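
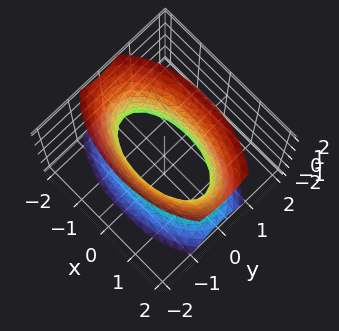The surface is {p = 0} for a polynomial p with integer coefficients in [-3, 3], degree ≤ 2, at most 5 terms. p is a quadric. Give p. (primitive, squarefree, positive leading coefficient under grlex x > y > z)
(a) The degree is 2 — one connected sheet with a waist; a quadric.
(b) Symmetries: it's symmetric under z → −z, forcing even powers of z; mirror symmetry y ↦ −y ⇒ only even powers of y; it's symmetric under x → −x, forcing even powers of x.
(c) From the visible intercepts: the surface avoids every integer z-axis point in the box.
(d) Assembling these constraints gives the stated polynomial.

x^2 + 3*y^2 - z^2 - 2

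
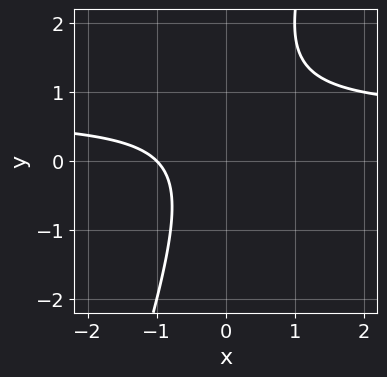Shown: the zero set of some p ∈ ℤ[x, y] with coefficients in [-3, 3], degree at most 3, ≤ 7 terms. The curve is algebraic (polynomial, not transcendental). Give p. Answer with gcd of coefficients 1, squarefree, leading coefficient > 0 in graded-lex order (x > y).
Degree: the shape is more complex than any degree-1 curve, so deg p = 2.
From the axis intercepts and sections: it misses every integer gridline on the y-axis; it crosses the x-axis at the gridline x = -1.
Together with the visible shape, these determine p as stated.

3*x*y - y^2 - 2*x + y - 2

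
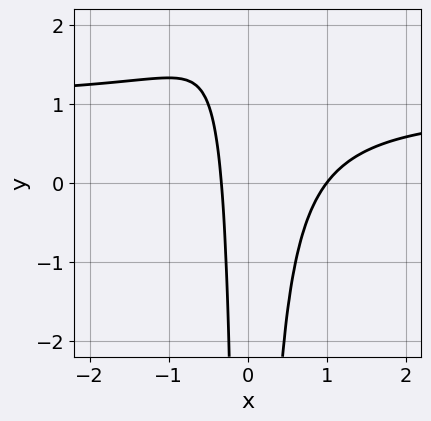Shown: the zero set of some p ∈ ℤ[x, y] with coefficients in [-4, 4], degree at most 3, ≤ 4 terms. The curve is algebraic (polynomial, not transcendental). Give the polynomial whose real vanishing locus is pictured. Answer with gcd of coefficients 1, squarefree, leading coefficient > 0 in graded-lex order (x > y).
(a) deg p = 3. The shape is more complex than any degree-2 curve.
(b) Checking where it meets the axes: one x-axis crossing is at x = 1; no y-intercept at any integer in the box.
(c) Matching integer coefficients to the picture gives p.

3*x^2*y - 3*x^2 + 2*x + 1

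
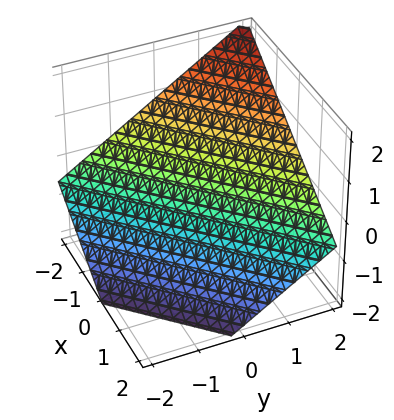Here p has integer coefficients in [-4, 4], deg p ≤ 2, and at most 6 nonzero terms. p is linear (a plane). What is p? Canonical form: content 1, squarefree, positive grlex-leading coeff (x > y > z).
2*x - 2*y + 3*z + 2

deg p = 1. The surface is flat (a plane).
Observable constraints: it crosses the x-axis at the gridline x = -1; it crosses the y-axis at the gridline y = 1.
The integer polynomial consistent with all of this is the stated p.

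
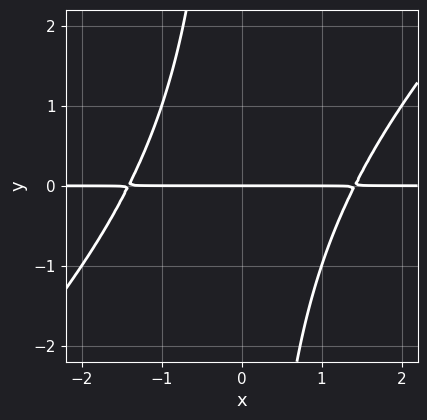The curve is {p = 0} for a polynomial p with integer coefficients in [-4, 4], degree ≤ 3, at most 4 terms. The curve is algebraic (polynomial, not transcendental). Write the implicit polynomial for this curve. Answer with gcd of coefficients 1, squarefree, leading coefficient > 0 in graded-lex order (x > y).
x^2*y - x*y^2 - 2*y

First, degree: a generic line meets the curve in up to 3 points, so deg p = 3.
Next, checking where it meets the axes: every point of the x-axis in the box is on the curve; it meets the y-axis at y = 0 (among the integer gridlines).
Finally, putting this together gives p.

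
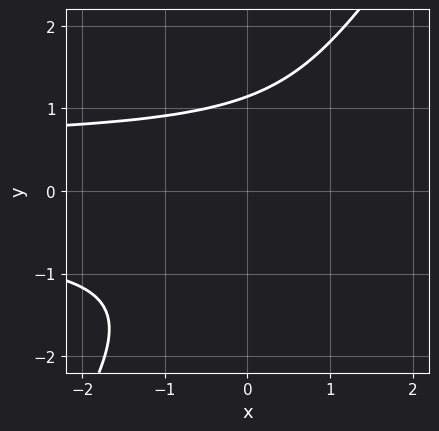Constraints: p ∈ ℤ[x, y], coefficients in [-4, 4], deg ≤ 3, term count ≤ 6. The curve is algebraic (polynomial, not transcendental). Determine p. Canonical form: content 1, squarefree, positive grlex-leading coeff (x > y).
(a) The degree is 3 — the shape is more complex than any degree-2 curve.
(b) Reading off the gridlines: it misses every integer gridline on the x-axis.
(c) Putting this together gives p.

3*x*y^2 - 2*y^3 - x + 3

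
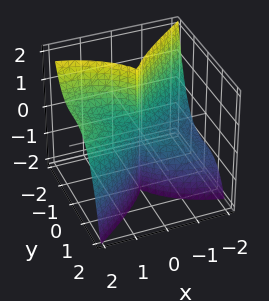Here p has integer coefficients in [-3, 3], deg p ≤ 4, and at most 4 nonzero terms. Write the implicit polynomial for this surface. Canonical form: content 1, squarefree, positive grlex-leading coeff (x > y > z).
First, deg p = 3. No degree-2 surface has this shape.
Then, checking where it meets the axes: it meets the y-axis at y = 0 (among the integer gridlines); every point of the z-axis in the box is on the surface.
Finally, these observations pin down the coefficients.

x^3 - 2*x^2*z - 3*y^3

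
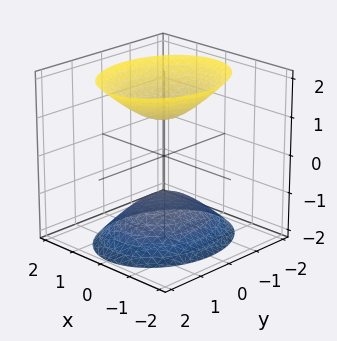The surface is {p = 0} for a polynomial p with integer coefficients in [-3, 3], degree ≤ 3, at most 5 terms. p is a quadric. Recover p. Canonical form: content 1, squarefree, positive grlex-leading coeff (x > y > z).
3*x^2 + 2*y^2 - 2*z^2 + 2

1. There are 2 components. Treating them together as one polynomial.
2. Degree: two separate bowl-shaped sheets opening away from each other; a quadric, so deg p = 2.
3. Symmetries: mirror symmetry y ↦ −y ⇒ only even powers of y; mirror symmetry x ↦ −x ⇒ only even powers of x; the z ↦ −z reflection is a symmetry, so z appears only in even powers.
4. Against the integer gridlines: the surface avoids every integer x-axis point in the box; among the integer gridlines, it crosses the z-axis at z ∈ {-1, 1}.
5. Fitting integer coefficients to these (and the overall shape) gives p.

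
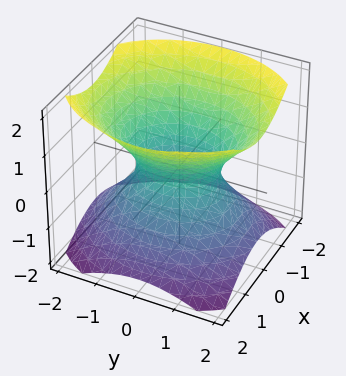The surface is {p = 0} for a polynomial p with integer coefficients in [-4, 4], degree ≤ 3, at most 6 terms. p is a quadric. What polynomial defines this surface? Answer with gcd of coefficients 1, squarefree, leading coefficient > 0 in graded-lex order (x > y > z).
(a) Degree: an hourglass — one-sheet hyperboloid; a quadric, so deg p = 2.
(b) Symmetries: it's symmetric under y → −y, forcing even powers of y; mirror symmetry x ↦ −x ⇒ only even powers of x; the z ↦ −z reflection is a symmetry, so z appears only in even powers.
(c) From the visible intercepts: the surface avoids every integer z-axis point in the box; among the integer gridlines, it crosses the y-axis at y ∈ {-1, 1}.
(d) Putting this together gives p.

3*x^2 + 2*y^2 - 3*z^2 - 2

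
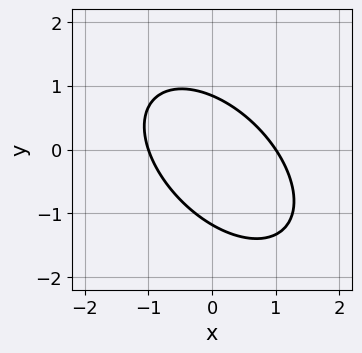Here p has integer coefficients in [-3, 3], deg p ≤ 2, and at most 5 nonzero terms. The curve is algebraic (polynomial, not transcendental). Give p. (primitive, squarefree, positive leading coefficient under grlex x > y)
3*x^2 + 3*x*y + 3*y^2 + y - 3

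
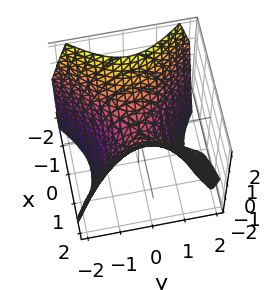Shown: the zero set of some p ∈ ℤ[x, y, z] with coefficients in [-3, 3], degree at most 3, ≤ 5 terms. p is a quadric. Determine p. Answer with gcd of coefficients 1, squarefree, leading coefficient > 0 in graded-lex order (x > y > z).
1. Degree: a saddle surface; a quadric, so deg p = 2.
2. Symmetries: the y ↦ −y reflection is a symmetry, so y appears only in even powers; mirror symmetry x ↦ −x ⇒ only even powers of x.
3. Checking where it meets the axes: one z-axis crossing is at z = 0; it crosses the x-axis at the gridline x = 0.
4. The integer polynomial consistent with all of this is the stated p.

x^2 - y^2 - z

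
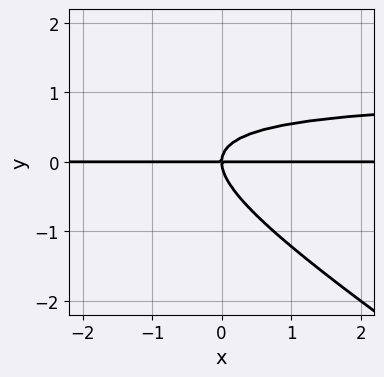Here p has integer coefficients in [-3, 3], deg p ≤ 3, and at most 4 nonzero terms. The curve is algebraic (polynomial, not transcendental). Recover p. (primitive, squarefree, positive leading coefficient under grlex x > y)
1. deg p = 3.
2. Observable constraints: it meets the y-axis at y = 0 (among the integer gridlines); the visible x-axis segment lies entirely on the curve.
3. The integer polynomial consistent with all of this is the stated p.

2*x*y^2 + 3*y^3 - 2*x*y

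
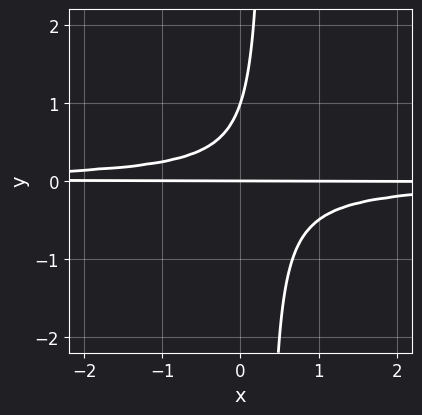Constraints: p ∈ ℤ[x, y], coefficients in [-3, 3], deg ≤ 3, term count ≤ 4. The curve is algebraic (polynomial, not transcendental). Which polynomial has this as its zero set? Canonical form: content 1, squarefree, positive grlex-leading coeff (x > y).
3*x*y^2 - y^2 + y

(a) Degree: the shape is more complex than any degree-2 curve, so deg p = 3.
(b) Checking where it meets the axes: the visible x-axis segment lies entirely on the curve; among the integer gridlines, it crosses the y-axis at y ∈ {0, 1}.
(c) Solving for integer coefficients yields p as stated.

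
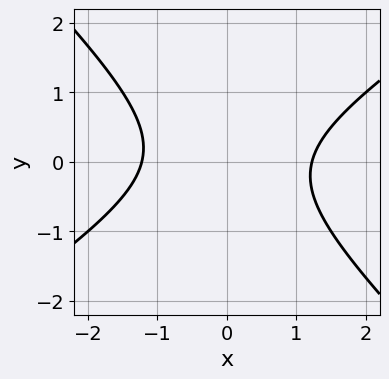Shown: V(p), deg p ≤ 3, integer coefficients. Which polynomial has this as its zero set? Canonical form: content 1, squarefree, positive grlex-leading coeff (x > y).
1. The degree is 2 — the shape is more complex than any degree-1 curve.
2. Against the integer gridlines: the curve avoids every integer y-axis point in the box.
3. These observations pin down the coefficients.

2*x^2 - x*y - 3*y^2 - 3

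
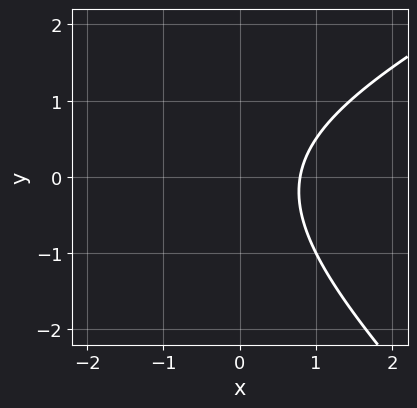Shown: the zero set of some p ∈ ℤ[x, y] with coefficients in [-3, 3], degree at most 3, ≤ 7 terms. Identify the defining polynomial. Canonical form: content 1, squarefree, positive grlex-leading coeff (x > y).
x^2 - x*y - 2*y^2 + 3*x - 3

The degree is 2 — a generic line meets the curve in up to 2 points.
From the axis intercepts and sections: the curve avoids every integer y-axis point in the box.
Matching integer coefficients to the picture gives p.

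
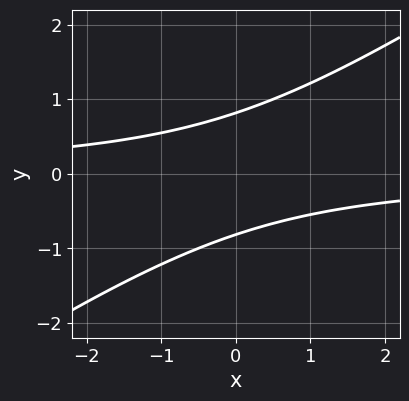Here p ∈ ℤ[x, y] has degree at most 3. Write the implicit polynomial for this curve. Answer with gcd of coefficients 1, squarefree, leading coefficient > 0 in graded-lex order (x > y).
2*x*y - 3*y^2 + 2

1. The degree is 2 — the shape is more complex than any degree-1 curve.
2. Checking where it meets the axes: no x-intercept at any integer in the box.
3. The integer polynomial consistent with all of this is the stated p.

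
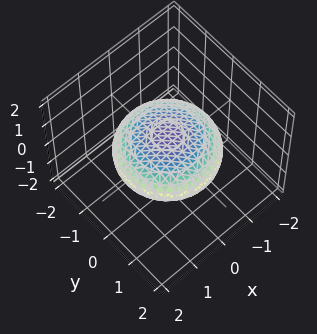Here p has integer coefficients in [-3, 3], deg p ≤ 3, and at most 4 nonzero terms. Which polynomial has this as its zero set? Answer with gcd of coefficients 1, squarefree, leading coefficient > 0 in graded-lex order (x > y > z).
x^2 + y^2 + 3*z^2 - 2

(a) The degree is 2 — a closed, bounded, convex surface; a quadric.
(b) Symmetries: mirror symmetry z ↦ −z ⇒ only even powers of z; the surface is invariant under rotation about z: p = q(x² + y², z).
(c) Reading off the gridlines: a circular section at z = 0 has radius between 1 and 2.
(d) Putting this together gives p.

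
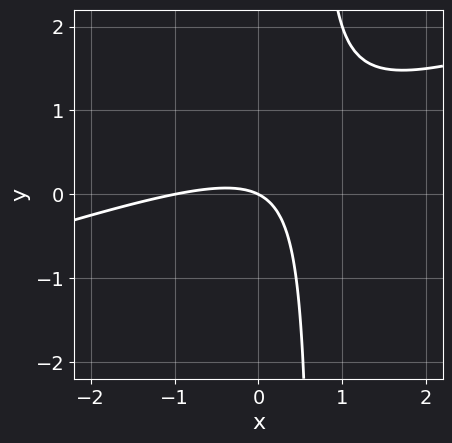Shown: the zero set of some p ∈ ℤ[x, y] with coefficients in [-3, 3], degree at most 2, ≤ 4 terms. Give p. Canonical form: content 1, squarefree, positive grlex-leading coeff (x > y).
The degree is 2 — no degree-1 curve has this shape.
From the visible intercepts: the x-axis gridline crossings are at x ∈ {-1, 0}; one y-axis crossing is at y = 0.
The integer polynomial consistent with all of this is the stated p.

x^2 - 3*x*y + x + 2*y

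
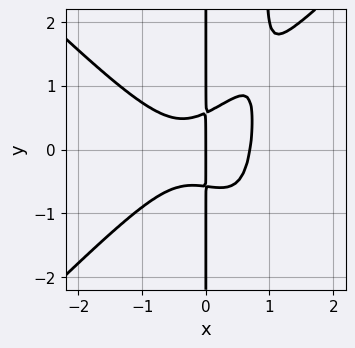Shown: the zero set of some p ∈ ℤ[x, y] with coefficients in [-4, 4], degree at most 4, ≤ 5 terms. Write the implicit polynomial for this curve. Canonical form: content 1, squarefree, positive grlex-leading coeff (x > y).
First, the degree is 4 — no degree-3 curve has this shape.
Next, checking where it meets the axes: every point of the y-axis in the box is on the curve; one x-axis crossing is at x = 0.
Finally, solving for integer coefficients yields p as stated.

3*x^4 - 3*x^2*y^2 - x^2*y + 3*x*y^2 - x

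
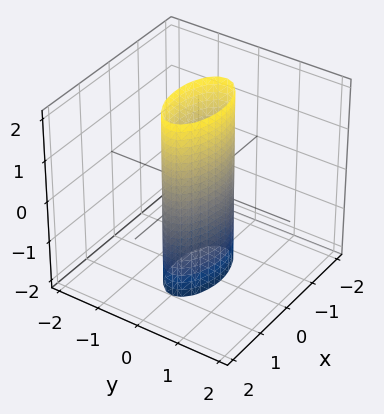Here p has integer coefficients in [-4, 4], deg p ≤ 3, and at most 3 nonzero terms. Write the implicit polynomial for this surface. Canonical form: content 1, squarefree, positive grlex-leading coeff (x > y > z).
1. deg p = 2.
2. Symmetries: it's symmetric under x → −x, forcing even powers of x; the z ↦ −z reflection is a symmetry, so z appears only in even powers; the y ↦ −y reflection is a symmetry, so y appears only in even powers.
3. Reading off the gridlines: among the integer gridlines, it crosses the x-axis at x ∈ {-1, 1}; it misses every integer gridline on the z-axis.
4. Matching integer coefficients to the picture gives p.

x^2 + 3*y^2 - 1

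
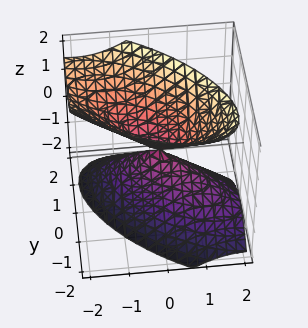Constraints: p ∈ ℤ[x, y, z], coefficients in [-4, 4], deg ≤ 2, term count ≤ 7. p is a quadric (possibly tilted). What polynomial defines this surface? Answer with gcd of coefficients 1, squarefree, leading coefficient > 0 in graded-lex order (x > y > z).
1. I count 2 distinct pieces. Treating them together as one polynomial.
2. The degree is 2 — no degree-1 surface has this shape.
3. From the visible intercepts: it crosses the x-axis at the gridline x = 0; it meets the y-axis at y = 0 (among the integer gridlines).
4. Assembling these constraints gives the stated polynomial.

2*x^2 + 3*x*y + x*z + 3*y^2 - 2*z^2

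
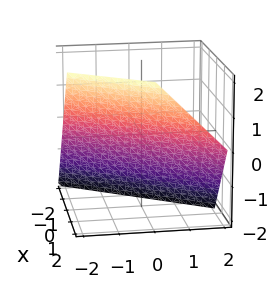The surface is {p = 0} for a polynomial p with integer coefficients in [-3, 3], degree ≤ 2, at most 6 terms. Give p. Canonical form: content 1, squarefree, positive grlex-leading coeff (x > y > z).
3*x - 2*y - 2*z - 2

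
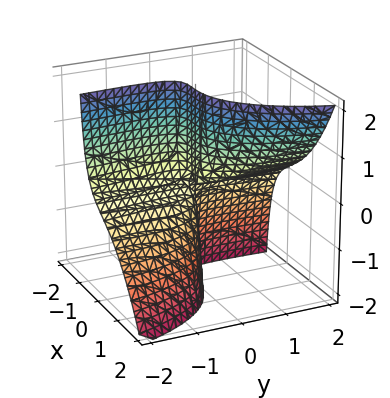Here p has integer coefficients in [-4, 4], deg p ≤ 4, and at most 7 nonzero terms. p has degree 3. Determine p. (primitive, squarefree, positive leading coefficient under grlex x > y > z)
3*x^3 + x*y^2 - 3*x*y*z + x^2 - 3*y*z

Degree: no degree-2 surface has this shape, so deg p = 3.
Reading off the gridlines: the visible z-axis segment lies entirely on the surface; the visible y-axis segment lies entirely on the surface.
Putting this together gives p.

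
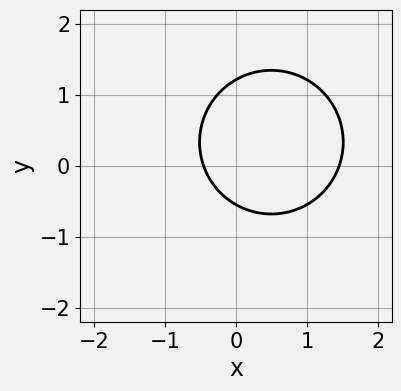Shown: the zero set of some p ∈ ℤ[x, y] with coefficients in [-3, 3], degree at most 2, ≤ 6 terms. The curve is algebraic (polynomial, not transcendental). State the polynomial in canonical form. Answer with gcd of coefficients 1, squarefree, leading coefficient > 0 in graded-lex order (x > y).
(a) The degree is 2 — no degree-1 curve has this shape.
(b) Matching integer coefficients to the picture gives p.

3*x^2 + 3*y^2 - 3*x - 2*y - 2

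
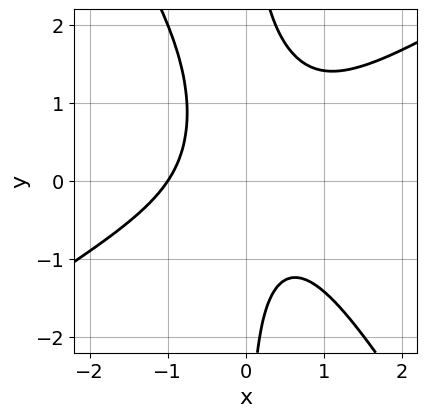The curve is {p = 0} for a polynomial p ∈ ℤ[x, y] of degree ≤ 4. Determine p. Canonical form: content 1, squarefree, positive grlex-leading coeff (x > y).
(a) deg p = 3. A generic line meets the curve in up to 3 points.
(b) Observable constraints: it crosses the x-axis at the gridline x = -1; the curve avoids every integer y-axis point in the box.
(c) Putting this together gives p.

x^3 - x^2*y - x*y^2 + x*y + 1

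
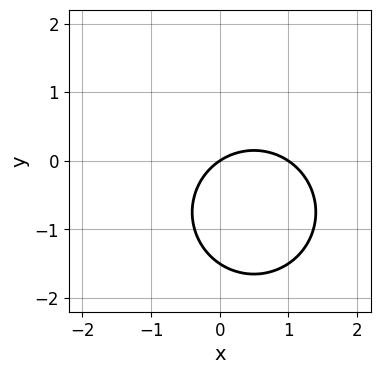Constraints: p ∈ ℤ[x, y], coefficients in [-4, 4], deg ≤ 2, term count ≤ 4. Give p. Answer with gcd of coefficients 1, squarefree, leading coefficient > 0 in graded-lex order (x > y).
2*x^2 + 2*y^2 - 2*x + 3*y

Degree: a generic line meets the curve in up to 2 points, so deg p = 2.
From the axis intercepts and sections: it crosses the y-axis at the gridline y = 0; the x-axis gridline crossings are at x ∈ {0, 1}.
Matching integer coefficients to the picture gives p.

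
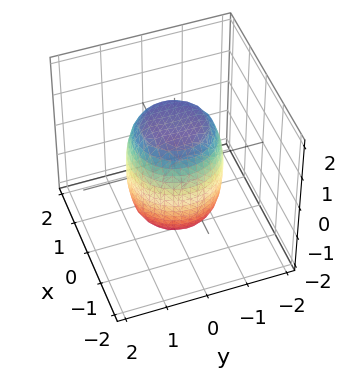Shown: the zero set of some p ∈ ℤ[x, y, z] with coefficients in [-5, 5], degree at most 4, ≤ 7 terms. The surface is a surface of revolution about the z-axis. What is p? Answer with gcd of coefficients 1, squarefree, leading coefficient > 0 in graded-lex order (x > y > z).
2*x^4 + 4*x^2*y^2 + 2*y^4 - x^2 - y^2 + z^2 - 2

deg p = 4. A generic line meets the surface in up to 4 points.
Symmetries: the surface is invariant under rotation about z: p = q(x² + y², z).
Reading off the gridlines: a circular section at z = 1 has radius exactly 1.
The integer polynomial consistent with all of this is the stated p.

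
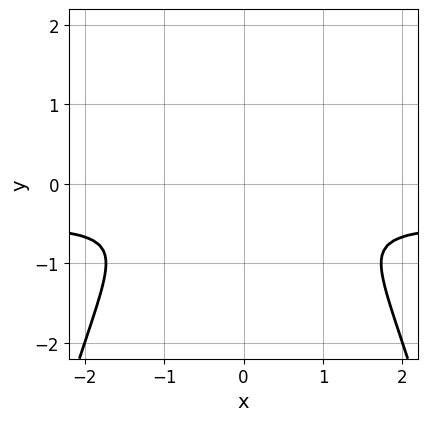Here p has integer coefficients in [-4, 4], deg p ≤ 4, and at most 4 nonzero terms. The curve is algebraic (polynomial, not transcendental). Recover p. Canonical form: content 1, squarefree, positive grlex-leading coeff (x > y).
2*x^2*y + x^2 + 3*y^2

deg p = 3. No degree-2 curve has this shape.
Symmetries: mirror symmetry x ↦ −x ⇒ only even powers of x.
Putting this together gives p.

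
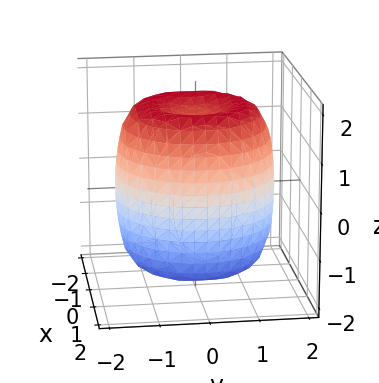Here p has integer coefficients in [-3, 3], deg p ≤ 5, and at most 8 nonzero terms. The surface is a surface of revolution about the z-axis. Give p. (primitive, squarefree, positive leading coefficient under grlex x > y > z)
x^4 + 2*x^2*y^2 + y^4 - 2*x^2 - 2*y^2 + z^2 - 2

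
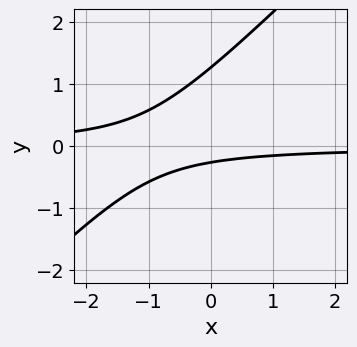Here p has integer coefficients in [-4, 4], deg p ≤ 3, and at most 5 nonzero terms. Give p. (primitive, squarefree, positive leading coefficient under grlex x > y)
The degree is 2 — the shape is more complex than any degree-1 curve.
Checking where it meets the axes: the curve avoids every integer x-axis point in the box.
Putting this together gives p.

3*x*y - 3*y^2 + 3*y + 1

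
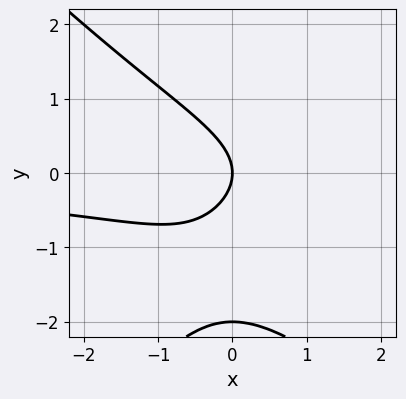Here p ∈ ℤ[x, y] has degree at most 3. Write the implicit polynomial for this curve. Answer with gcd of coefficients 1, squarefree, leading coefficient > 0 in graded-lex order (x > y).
x^2*y - y^3 - x*y - 2*y^2 - 2*x

First, deg p = 3. The shape is more complex than any degree-2 curve.
Then, observable constraints: it crosses the x-axis at the gridline x = 0; the y-axis gridline crossings are at y ∈ {-2, 0}.
Finally, solving for integer coefficients yields p as stated.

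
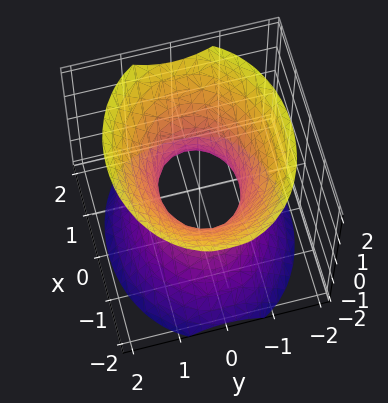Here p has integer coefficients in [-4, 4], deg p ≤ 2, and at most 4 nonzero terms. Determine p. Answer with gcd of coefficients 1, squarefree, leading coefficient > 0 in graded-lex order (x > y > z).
(a) Degree: an hourglass — one-sheet hyperboloid; a quadric, so deg p = 2.
(b) Symmetries: mirror symmetry x ↦ −x ⇒ only even powers of x; the y ↦ −y reflection is a symmetry, so y appears only in even powers; it's symmetric under z → −z, forcing even powers of z.
(c) From the visible intercepts: the x-axis gridline crossings are at x ∈ {-1, 1}; it misses every integer gridline on the z-axis.
(d) Solving for integer coefficients yields p as stated.

2*x^2 + 3*y^2 - 2*z^2 - 2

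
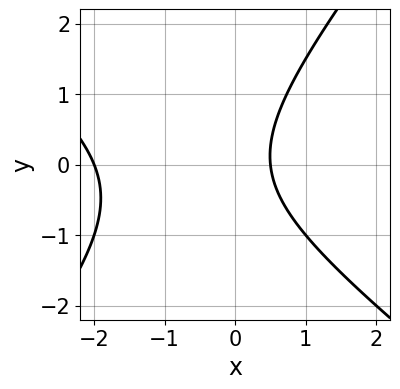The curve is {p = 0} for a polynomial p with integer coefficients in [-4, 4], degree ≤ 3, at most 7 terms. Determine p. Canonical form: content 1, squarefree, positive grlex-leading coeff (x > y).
2*x^2 + x*y - 2*y^2 + 3*x - 2

(a) deg p = 2.
(b) From the visible intercepts: it meets the x-axis at x = -2 (among the integer gridlines); the curve avoids every integer y-axis point in the box.
(c) These observations pin down the coefficients.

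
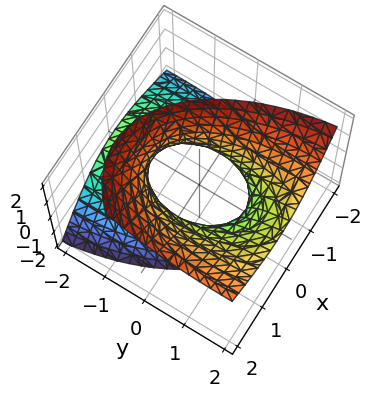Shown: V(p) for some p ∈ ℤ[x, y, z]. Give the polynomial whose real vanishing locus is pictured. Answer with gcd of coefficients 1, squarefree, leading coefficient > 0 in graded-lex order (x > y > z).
3*x^2 - 2*x*z + y^2 - 3*y*z - 2*z^2 - 2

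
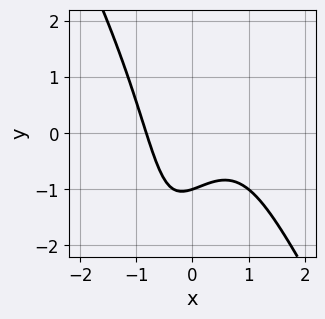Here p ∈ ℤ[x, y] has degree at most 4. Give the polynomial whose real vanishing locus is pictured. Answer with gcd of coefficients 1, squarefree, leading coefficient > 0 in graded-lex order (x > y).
3*x^3 - x*y^2 - 2*x^2 + 3*y + 3

The degree is 3 — no degree-2 curve has this shape.
From the visible intercepts: one y-axis crossing is at y = -1.
Solving for integer coefficients yields p as stated.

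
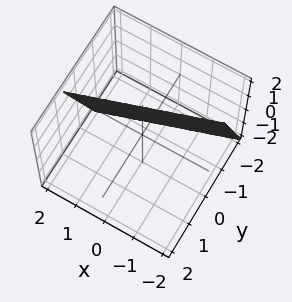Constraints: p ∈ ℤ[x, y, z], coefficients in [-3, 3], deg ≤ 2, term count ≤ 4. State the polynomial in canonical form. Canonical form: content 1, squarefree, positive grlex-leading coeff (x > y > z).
x - 3*y + z - 2

First, deg p = 1.
Next, from the axis intercepts and sections: it crosses the z-axis at the gridline z = 2; one x-axis crossing is at x = 2.
Finally, matching integer coefficients to the picture gives p.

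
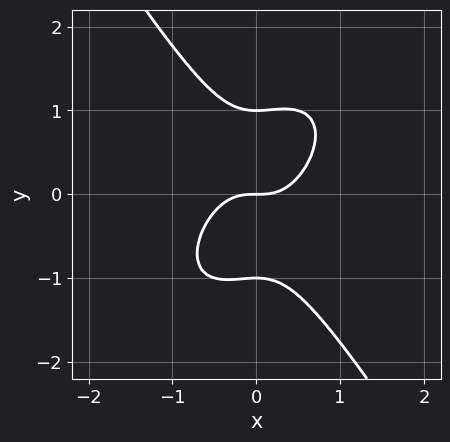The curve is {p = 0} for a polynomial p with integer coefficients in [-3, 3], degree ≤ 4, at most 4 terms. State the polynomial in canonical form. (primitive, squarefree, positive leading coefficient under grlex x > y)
2*x^3 - x^2*y + y^3 - y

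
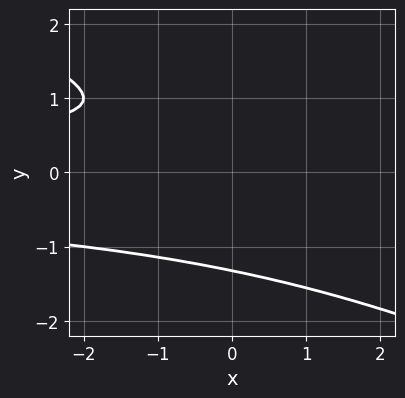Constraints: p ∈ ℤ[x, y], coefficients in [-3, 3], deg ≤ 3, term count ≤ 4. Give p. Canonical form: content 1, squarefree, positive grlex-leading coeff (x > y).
1. deg p = 3.
2. Reading off the gridlines: no x-intercept at any integer in the box.
3. The integer polynomial consistent with all of this is the stated p.

x*y^2 + 2*y^3 - 2*y + 2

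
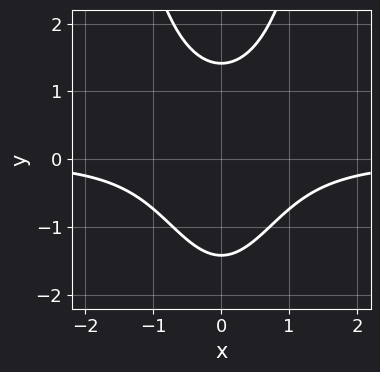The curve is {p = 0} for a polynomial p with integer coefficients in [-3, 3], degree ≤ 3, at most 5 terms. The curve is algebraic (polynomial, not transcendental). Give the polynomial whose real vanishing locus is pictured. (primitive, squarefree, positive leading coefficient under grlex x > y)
2*x^2*y - y^2 + 2

1. The degree is 3 — no degree-2 curve has this shape.
2. Symmetries: the x ↦ −x reflection is a symmetry, so x appears only in even powers.
3. Against the integer gridlines: it misses every integer gridline on the x-axis.
4. Solving for integer coefficients yields p as stated.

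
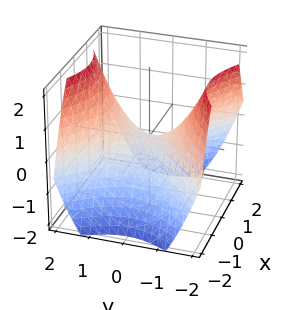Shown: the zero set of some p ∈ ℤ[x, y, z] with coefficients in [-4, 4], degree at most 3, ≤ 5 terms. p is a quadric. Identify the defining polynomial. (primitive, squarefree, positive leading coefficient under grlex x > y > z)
2*x^2 - 2*y^2 + 3*z

(a) The degree is 2 — a hyperbolic paraboloid; a quadric.
(b) Symmetries: the x ↦ −x reflection is a symmetry, so x appears only in even powers; it's symmetric under y → −y, forcing even powers of y.
(c) Reading off the gridlines: it meets the y-axis at y = 0 (among the integer gridlines); it meets the z-axis at z = 0 (among the integer gridlines).
(d) Solving for integer coefficients yields p as stated.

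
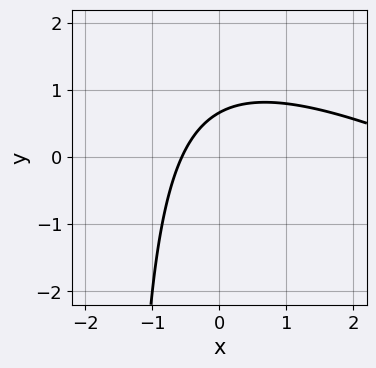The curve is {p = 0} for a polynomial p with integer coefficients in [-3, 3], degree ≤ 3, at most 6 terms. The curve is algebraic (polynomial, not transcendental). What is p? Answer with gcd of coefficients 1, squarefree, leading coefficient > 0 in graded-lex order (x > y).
x^2 + 2*x*y - 3*x + 3*y - 2

deg p = 2.
Solving for integer coefficients yields p as stated.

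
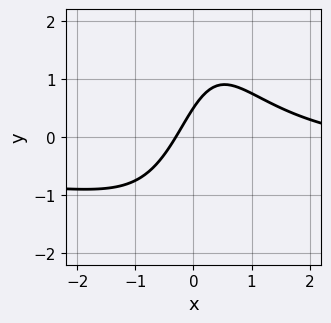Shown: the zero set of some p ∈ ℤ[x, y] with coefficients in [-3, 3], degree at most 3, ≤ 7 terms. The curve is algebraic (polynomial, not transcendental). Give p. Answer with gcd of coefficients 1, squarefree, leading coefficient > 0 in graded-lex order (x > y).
2*x^2*y + x^2 - 3*x + 2*y - 1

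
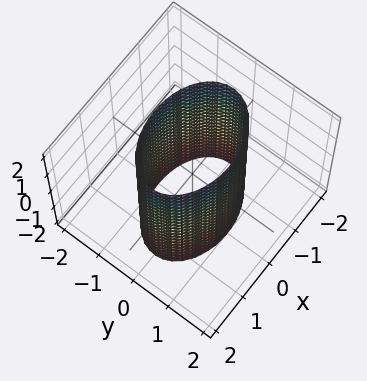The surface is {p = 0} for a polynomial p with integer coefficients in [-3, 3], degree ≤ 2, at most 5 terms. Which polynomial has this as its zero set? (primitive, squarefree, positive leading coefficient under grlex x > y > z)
First, deg p = 2. Constant cross-section along one axis; a quadric.
Then, symmetries: it's symmetric under y → −y, forcing even powers of y; mirror symmetry x ↦ −x ⇒ only even powers of x; it's symmetric under z → −z, forcing even powers of z.
Then, checking where it meets the axes: the y-axis gridline crossings are at y ∈ {-1, 1}; it misses every integer gridline on the z-axis.
Finally, solving for integer coefficients yields p as stated.

x^2 + 2*y^2 - 2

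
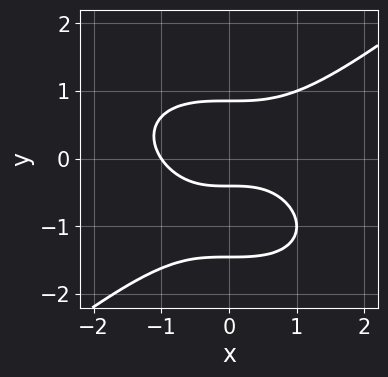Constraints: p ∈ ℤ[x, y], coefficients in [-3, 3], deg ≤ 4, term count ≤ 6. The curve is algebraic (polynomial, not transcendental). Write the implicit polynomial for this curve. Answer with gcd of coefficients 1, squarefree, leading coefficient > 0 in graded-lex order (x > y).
(a) The degree is 3 — a generic line meets the curve in up to 3 points.
(b) Checking where it meets the axes: one x-axis crossing is at x = -1.
(c) Together with the visible shape, these determine p as stated.

x^3 - 2*y^3 - 2*y^2 + 2*y + 1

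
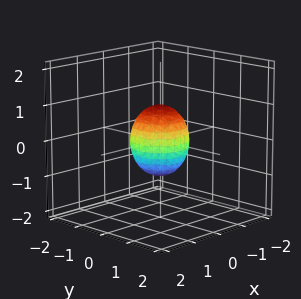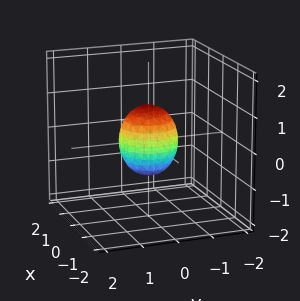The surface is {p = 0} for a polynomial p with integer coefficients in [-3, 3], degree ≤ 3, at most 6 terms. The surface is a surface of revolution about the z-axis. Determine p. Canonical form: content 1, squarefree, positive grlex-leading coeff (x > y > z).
3*x^2 + 3*y^2 + 2*z^2 - 2

First, deg p = 2. No degree-1 surface has this shape.
Then, symmetries: rotational symmetry about the z-axis ⇒ p depends on x, y only through x² + y².
Next, from the axis intercepts and sections: a circular section at z = 0 has radius between 0 and 1; the z-axis gridline crossings are at z ∈ {-1, 1}.
Finally, fitting integer coefficients to these (and the overall shape) gives p.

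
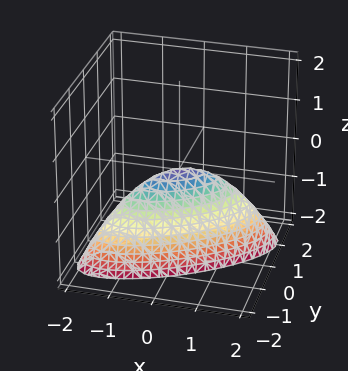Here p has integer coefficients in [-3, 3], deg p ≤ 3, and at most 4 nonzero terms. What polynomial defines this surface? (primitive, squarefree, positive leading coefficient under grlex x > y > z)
x^2 - 2*x*y + 2*y^2 + z

(a) Degree: the shape is more complex than any degree-1 surface, so deg p = 2.
(b) Against the integer gridlines: one z-axis crossing is at z = 0; it crosses the x-axis at the gridline x = 0; it crosses the y-axis at the gridline y = 0.
(c) These observations pin down the coefficients.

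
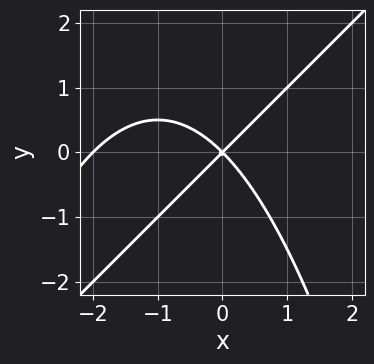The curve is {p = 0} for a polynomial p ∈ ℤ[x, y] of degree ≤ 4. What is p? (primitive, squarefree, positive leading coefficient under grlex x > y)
(a) Degree: the shape is more complex than any degree-2 curve, so deg p = 3.
(b) Checking where it meets the axes: the x-axis gridline crossings are at x ∈ {-2, 0}; one y-axis crossing is at y = 0.
(c) These observations pin down the coefficients.

x^3 - x^2*y + 2*x^2 - 2*y^2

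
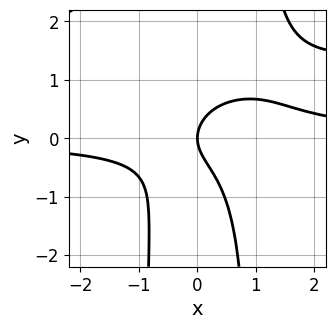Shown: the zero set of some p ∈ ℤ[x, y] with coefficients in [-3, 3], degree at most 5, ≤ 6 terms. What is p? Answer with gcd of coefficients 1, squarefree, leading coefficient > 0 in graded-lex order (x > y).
First, deg p = 4. A generic line meets the curve in up to 4 points.
Next, observable constraints: it crosses the x-axis at the gridline x = 0; one y-axis crossing is at y = 0.
Finally, fitting integer coefficients to these (and the overall shape) gives p.

2*x^2*y^2 - 3*x^2*y - 2*y^2 + 2*x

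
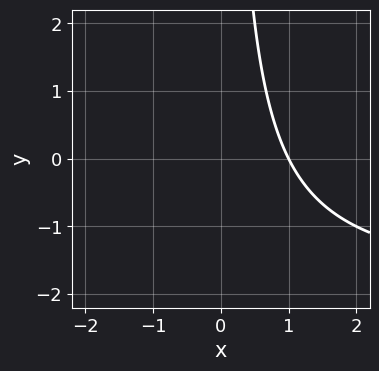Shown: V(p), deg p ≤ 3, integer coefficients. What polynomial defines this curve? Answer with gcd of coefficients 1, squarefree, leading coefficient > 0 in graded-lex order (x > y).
(a) The degree is 2 — the shape is more complex than any degree-1 curve.
(b) From the visible intercepts: it crosses the x-axis at the gridline x = 1; no y-intercept at any integer in the box.
(c) Assembling these constraints gives the stated polynomial.

x*y + 2*x - 2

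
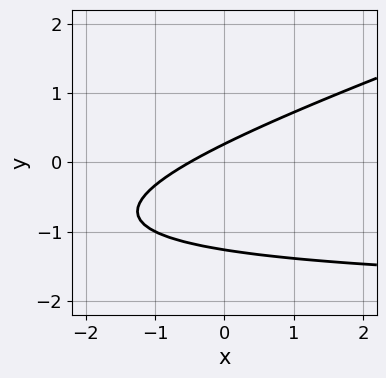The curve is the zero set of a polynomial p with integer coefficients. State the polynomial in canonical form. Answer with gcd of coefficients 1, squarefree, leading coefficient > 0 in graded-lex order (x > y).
x*y - 3*y^2 + 2*x - 3*y + 1

(a) The degree is 2 — the shape is more complex than any degree-1 curve.
(b) The integer polynomial consistent with all of this is the stated p.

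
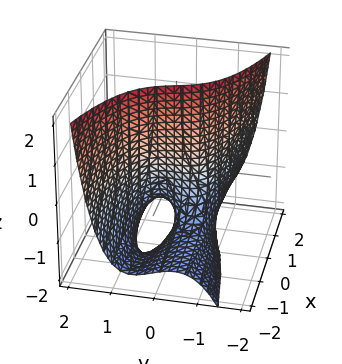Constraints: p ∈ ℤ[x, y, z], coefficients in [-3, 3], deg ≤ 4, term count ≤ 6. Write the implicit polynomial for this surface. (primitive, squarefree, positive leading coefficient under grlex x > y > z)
2*y^3 + 2*x*z + y*z + 3*x

(a) Degree: no degree-2 surface has this shape, so deg p = 3.
(b) Observable constraints: the visible z-axis segment lies entirely on the surface; it crosses the y-axis at the gridline y = 0; it crosses the x-axis at the gridline x = 0.
(c) Matching integer coefficients to the picture gives p.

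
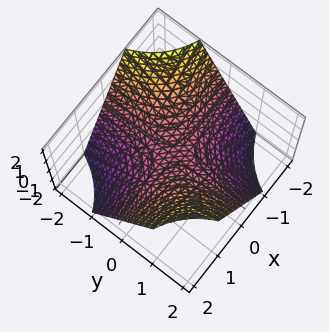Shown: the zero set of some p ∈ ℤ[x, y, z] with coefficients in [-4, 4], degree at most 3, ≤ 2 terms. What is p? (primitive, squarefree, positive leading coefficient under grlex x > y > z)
(a) Degree: a hyperbolic paraboloid; a quadric, so deg p = 2.
(b) From the visible intercepts: the visible x-axis segment lies entirely on the surface; every point of the y-axis in the box is on the surface; one z-axis crossing is at z = 0.
(c) Solving for integer coefficients yields p as stated.

x*y - z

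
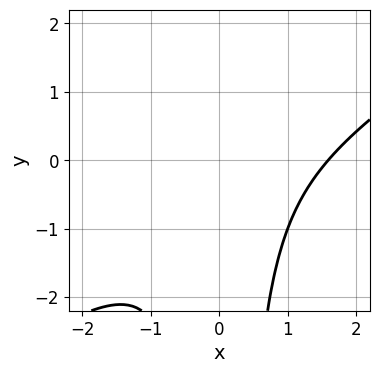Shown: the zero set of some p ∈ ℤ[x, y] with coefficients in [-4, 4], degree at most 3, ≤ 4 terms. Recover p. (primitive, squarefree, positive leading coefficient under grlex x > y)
First, deg p = 3.
Next, observable constraints: no y-intercept at any integer in the box.
Finally, fitting integer coefficients to these (and the overall shape) gives p.

2*x^3 - 3*x^2*y - 2*x^2 - 3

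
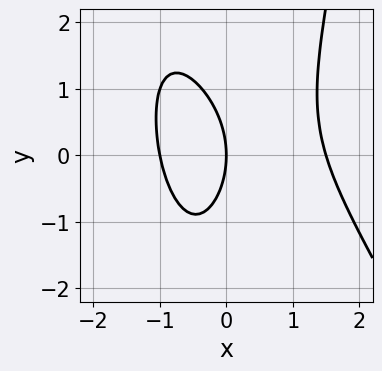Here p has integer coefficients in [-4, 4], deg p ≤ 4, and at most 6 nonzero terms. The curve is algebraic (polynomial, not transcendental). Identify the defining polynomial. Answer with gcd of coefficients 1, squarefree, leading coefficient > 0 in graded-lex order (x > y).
(a) Degree: a generic line meets the curve in up to 3 points, so deg p = 3.
(b) Reading off the gridlines: one y-axis crossing is at y = 0; the x-axis gridline crossings are at x ∈ {-1, 0}.
(c) Matching integer coefficients to the picture gives p.

2*x^3 + x^2*y - x^2 - y^2 - 3*x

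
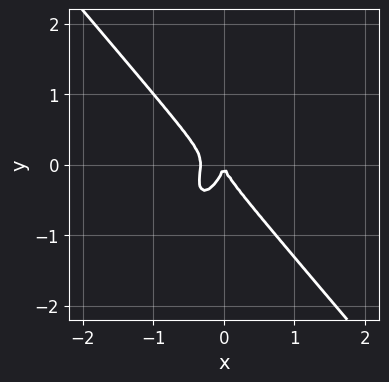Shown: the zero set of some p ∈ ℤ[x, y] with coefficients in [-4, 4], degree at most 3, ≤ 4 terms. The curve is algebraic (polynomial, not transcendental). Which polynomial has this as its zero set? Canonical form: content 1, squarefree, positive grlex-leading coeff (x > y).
3*x^3 - x*y^2 + y^3 + x^2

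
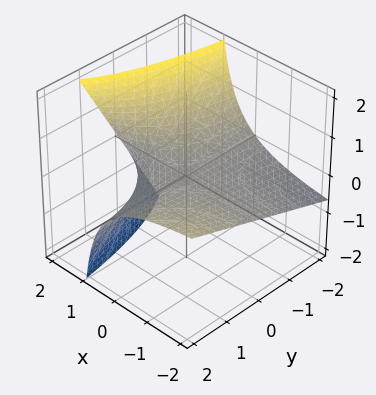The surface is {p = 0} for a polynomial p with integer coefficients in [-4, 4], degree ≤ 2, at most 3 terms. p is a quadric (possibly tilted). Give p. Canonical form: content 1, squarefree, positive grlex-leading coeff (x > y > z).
x*y - 2*x*z + 3*z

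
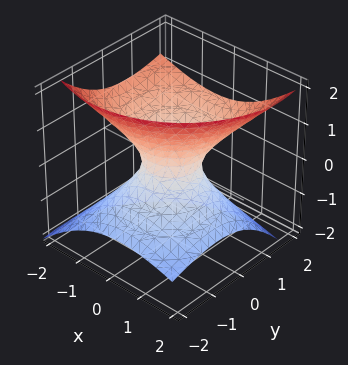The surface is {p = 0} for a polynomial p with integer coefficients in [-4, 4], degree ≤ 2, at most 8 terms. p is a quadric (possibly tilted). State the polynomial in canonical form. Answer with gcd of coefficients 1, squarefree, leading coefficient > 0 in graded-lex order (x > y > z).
deg p = 2. A generic line meets the surface in up to 2 points.
Reading off the gridlines: it misses every integer gridline on the z-axis.
Fitting integer coefficients to these (and the overall shape) gives p.

2*x^2 + 2*x*z + 2*y^2 - 3*y*z - 3*z^2 - 1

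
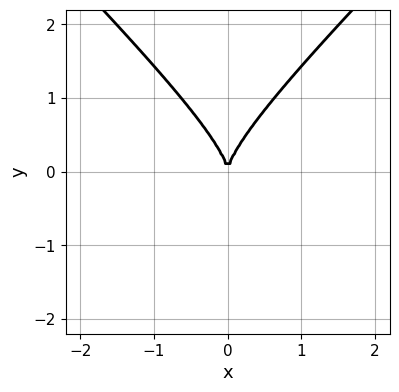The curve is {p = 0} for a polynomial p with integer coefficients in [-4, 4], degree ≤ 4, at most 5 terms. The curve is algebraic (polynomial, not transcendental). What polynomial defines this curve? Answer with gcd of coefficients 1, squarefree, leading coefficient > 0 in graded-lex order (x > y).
(a) Degree: a generic line meets the curve in up to 3 points, so deg p = 3.
(b) Symmetries: the x ↦ −x reflection is a symmetry, so x appears only in even powers.
(c) From the axis intercepts and sections: it crosses the y-axis at the gridline y = 0; it crosses the x-axis at the gridline x = 0.
(d) Putting this together gives p.

2*x^2*y - 2*y^3 + 3*x^2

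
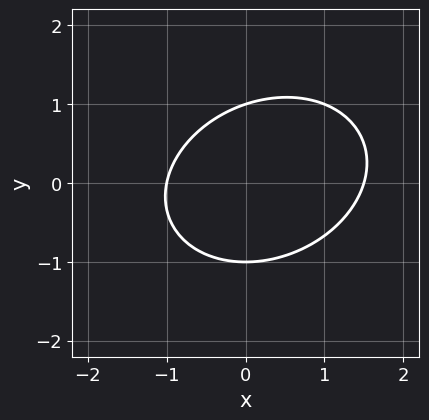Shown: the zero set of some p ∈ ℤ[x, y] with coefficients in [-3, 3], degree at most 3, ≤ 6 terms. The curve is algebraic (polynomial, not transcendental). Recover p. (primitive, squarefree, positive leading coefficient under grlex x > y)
(a) The degree is 2 — a generic line meets the curve in up to 2 points.
(b) From the axis intercepts and sections: it meets the x-axis at x = -1 (among the integer gridlines); among the integer gridlines, it crosses the y-axis at y ∈ {-1, 1}.
(c) Assembling these constraints gives the stated polynomial.

2*x^2 - x*y + 3*y^2 - x - 3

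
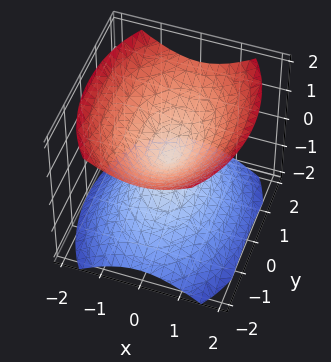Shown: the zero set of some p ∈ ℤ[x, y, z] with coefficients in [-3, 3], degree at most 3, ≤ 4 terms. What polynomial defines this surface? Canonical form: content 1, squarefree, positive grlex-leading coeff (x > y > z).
2*x^2 + y^2 - 2*z^2

1. There are 2 components. Treating them together as one polynomial.
2. The degree is 2 — a double cone through the origin; a quadric.
3. Symmetries: the z ↦ −z reflection is a symmetry, so z appears only in even powers; the y ↦ −y reflection is a symmetry, so y appears only in even powers; mirror symmetry x ↦ −x ⇒ only even powers of x.
4. From the axis intercepts and sections: one x-axis crossing is at x = 0; it meets the y-axis at y = 0 (among the integer gridlines); it meets the z-axis at z = 0 (among the integer gridlines).
5. Solving for integer coefficients yields p as stated.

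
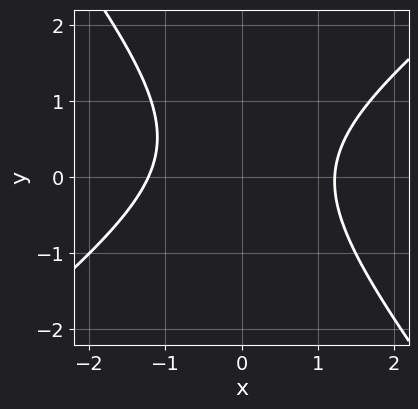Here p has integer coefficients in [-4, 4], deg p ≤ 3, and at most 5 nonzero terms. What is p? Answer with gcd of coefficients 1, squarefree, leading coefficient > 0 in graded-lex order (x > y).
First, the degree is 2 — the shape is more complex than any degree-1 curve.
Then, from the visible intercepts: no y-intercept at any integer in the box.
Finally, together with the visible shape, these determine p as stated.

2*x^2 - x*y - 2*y^2 + y - 3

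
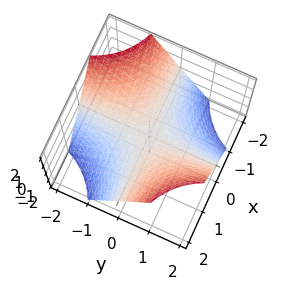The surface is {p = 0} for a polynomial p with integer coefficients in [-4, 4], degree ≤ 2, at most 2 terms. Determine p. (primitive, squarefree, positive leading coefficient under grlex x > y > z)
x*y - z

deg p = 2. A hyperbolic paraboloid; a quadric.
Against the integer gridlines: the visible x-axis segment lies entirely on the surface; one z-axis crossing is at z = 0; every point of the y-axis in the box is on the surface.
Matching integer coefficients to the picture gives p.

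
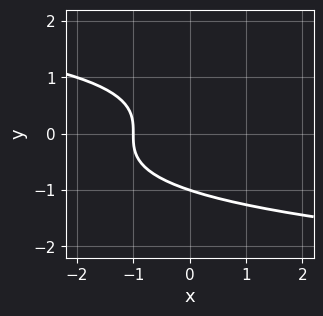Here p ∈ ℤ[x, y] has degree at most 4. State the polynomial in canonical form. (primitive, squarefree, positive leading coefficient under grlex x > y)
y^3 + x + 1

(a) The degree is 3 — the shape is more complex than any degree-2 curve.
(b) From the visible intercepts: one x-axis crossing is at x = -1; it crosses the y-axis at the gridline y = -1.
(c) Fitting integer coefficients to these (and the overall shape) gives p.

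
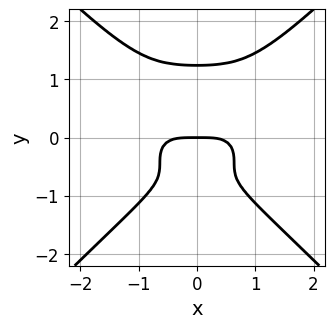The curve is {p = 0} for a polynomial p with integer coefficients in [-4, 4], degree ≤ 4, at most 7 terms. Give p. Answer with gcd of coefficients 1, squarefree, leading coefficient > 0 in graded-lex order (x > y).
1. deg p = 4. The shape is more complex than any degree-3 curve.
2. Symmetries: the x ↦ −x reflection is a symmetry, so x appears only in even powers.
3. Observable constraints: it crosses the y-axis at the gridline y = 0; it crosses the x-axis at the gridline x = 0.
4. Putting this together gives p.

2*x^4 + x^2*y^2 - 3*y^4 + 3*y^2 + 2*y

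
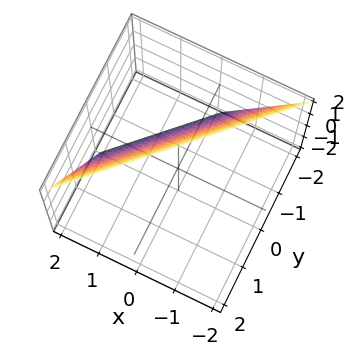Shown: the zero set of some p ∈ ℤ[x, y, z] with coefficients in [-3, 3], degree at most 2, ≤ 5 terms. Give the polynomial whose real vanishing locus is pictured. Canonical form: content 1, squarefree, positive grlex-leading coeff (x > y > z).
First, the degree is 1 — the surface is flat (a plane).
Next, from the axis intercepts and sections: it crosses the x-axis at the gridline x = 1; it meets the y-axis at y = -1 (among the integer gridlines); it crosses the z-axis at the gridline z = 2.
Finally, putting this together gives p.

2*x - 2*y + z - 2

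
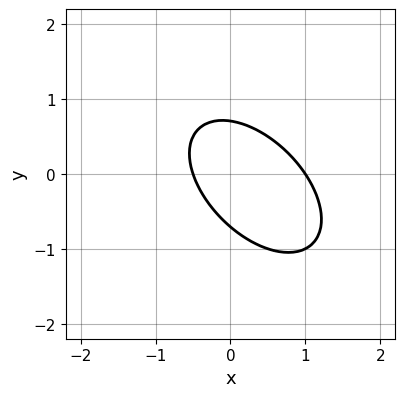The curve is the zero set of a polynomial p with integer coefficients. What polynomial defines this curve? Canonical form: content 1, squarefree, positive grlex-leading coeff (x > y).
2*x^2 + 2*x*y + 2*y^2 - x - 1

deg p = 2.
From the axis intercepts and sections: it crosses the x-axis at the gridline x = 1.
Assembling these constraints gives the stated polynomial.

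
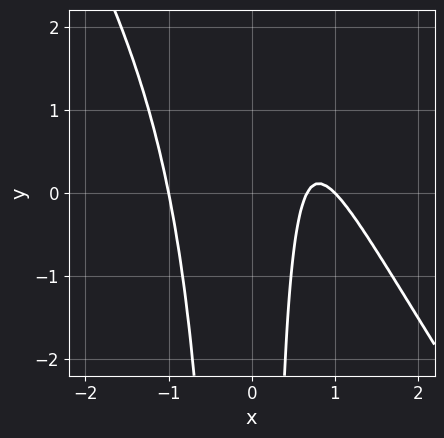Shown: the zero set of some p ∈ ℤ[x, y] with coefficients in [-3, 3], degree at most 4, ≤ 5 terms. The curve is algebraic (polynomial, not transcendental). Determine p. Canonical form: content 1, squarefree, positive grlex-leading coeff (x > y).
3*x^3 + 2*x^2*y - 2*x^2 - 3*x + 2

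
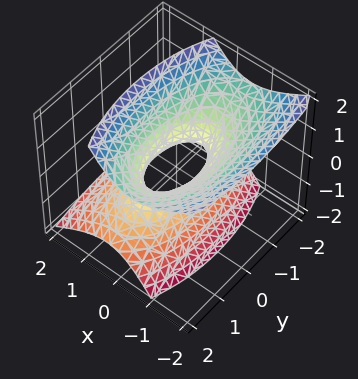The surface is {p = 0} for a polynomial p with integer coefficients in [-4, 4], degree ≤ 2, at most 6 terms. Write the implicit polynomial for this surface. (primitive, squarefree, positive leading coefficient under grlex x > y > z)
1. Degree: the shape is more complex than any degree-1 surface, so deg p = 2.
2. From the visible intercepts: among the integer gridlines, it crosses the y-axis at y ∈ {-1, 1}; no z-intercept at any integer in the box.
3. Solving for integer coefficients yields p as stated.

3*x^2 + 2*x*z + y^2 - 2*z^2 - 1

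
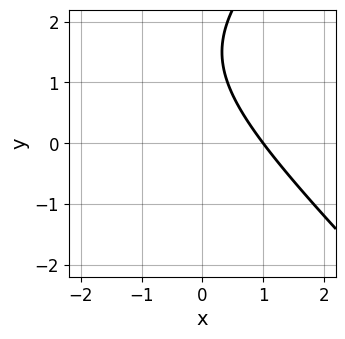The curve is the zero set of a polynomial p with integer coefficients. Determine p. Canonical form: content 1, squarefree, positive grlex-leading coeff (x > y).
x^2 - y^2 + 2*x + 3*y - 3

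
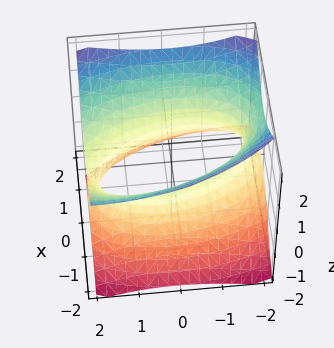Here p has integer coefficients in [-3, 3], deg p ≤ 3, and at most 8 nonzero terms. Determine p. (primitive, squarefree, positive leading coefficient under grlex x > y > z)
The degree is 2 — a generic line meets the surface in up to 2 points.
From the visible intercepts: the surface avoids every integer z-axis point in the box; among the integer gridlines, it crosses the x-axis at x ∈ {-1, 1}.
The integer polynomial consistent with all of this is the stated p.

3*x^2 + x*y + y^2 - y*z - 3*z^2 - 3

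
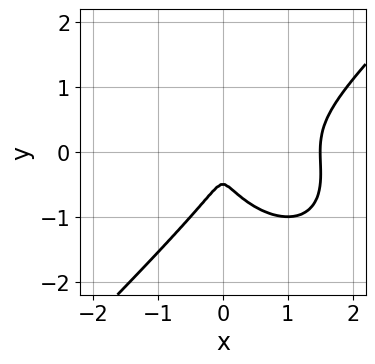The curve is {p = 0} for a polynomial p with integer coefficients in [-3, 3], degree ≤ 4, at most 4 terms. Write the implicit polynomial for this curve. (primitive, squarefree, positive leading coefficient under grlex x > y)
2*x^3 - 2*y^3 - 3*x^2 - y^2

1. Degree: the shape is more complex than any degree-2 curve, so deg p = 3.
2. The integer polynomial consistent with all of this is the stated p.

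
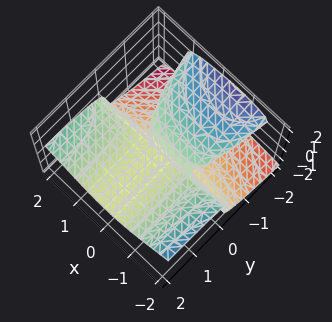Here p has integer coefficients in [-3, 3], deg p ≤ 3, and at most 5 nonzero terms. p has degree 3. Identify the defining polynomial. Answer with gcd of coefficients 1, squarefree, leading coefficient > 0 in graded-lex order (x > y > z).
1. Degree: a generic line meets the surface in up to 3 points, so deg p = 3.
2. Reading off the gridlines: the visible y-axis segment lies entirely on the surface; every point of the x-axis in the box is on the surface; it meets the z-axis at z = 0 (among the integer gridlines).
3. The integer polynomial consistent with all of this is the stated p.

x^2*y - x*z^2 - 3*z^3 - 3*y*z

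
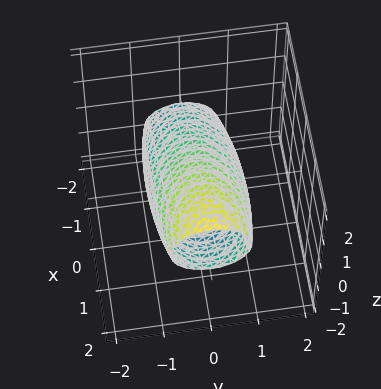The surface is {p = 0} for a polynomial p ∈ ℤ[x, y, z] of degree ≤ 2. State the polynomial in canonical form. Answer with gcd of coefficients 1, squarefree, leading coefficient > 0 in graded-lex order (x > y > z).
Degree: a generic line meets the surface in up to 2 points, so deg p = 2.
From the visible intercepts: the z-axis gridline crossings are at z ∈ {-1, 1}; among the integer gridlines, it crosses the y-axis at y ∈ {-1, 1}.
These observations pin down the coefficients.

x^2 - 3*x*z + 3*y^2 + 3*z^2 - 3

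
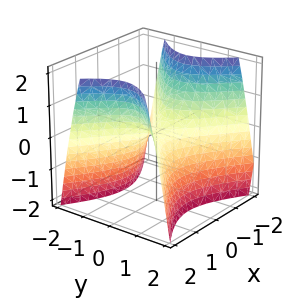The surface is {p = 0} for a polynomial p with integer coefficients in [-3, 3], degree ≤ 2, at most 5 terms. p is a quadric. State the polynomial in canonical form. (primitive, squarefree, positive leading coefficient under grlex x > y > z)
2*x^2 - 3*y^2 - 2*z

First, degree: a hyperbolic paraboloid; a quadric, so deg p = 2.
Then, symmetries: mirror symmetry x ↦ −x ⇒ only even powers of x; the y ↦ −y reflection is a symmetry, so y appears only in even powers.
Then, observable constraints: one y-axis crossing is at y = 0; it meets the z-axis at z = 0 (among the integer gridlines).
Finally, assembling these constraints gives the stated polynomial.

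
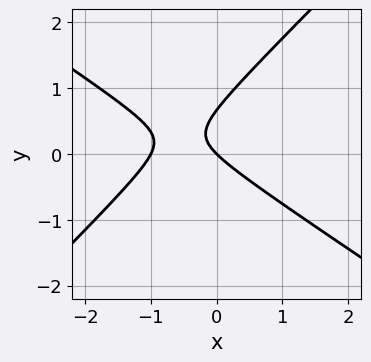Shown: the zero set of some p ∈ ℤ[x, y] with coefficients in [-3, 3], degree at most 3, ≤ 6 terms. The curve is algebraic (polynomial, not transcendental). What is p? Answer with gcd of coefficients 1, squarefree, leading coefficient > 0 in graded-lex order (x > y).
deg p = 2. A generic line meets the curve in up to 2 points.
Checking where it meets the axes: among the integer gridlines, it crosses the x-axis at x ∈ {-1, 0}; one y-axis crossing is at y = 0.
Together with the visible shape, these determine p as stated.

2*x^2 + x*y - 3*y^2 + 2*x + 2*y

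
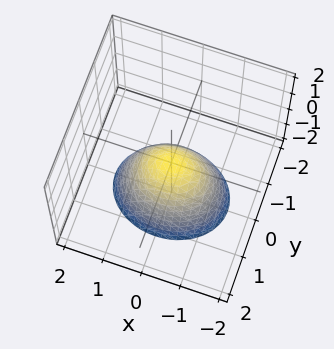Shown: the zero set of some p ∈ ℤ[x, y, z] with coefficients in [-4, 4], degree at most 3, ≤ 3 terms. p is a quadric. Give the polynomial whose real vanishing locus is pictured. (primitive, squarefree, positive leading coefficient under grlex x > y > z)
2*x^2 + 3*y^2 + 2*z

1. Degree: a single bowl opening along one axis; a quadric, so deg p = 2.
2. Symmetries: it's symmetric under x → −x, forcing even powers of x; it's symmetric under y → −y, forcing even powers of y.
3. Checking where it meets the axes: it crosses the y-axis at the gridline y = 0; it meets the x-axis at x = 0 (among the integer gridlines).
4. Solving for integer coefficients yields p as stated.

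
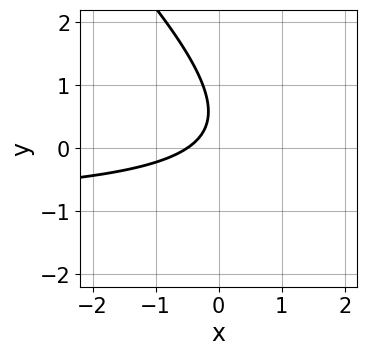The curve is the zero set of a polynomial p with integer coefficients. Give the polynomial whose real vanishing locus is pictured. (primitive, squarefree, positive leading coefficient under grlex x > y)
2*x*y + 2*y^2 + 2*x - 2*y + 1

The degree is 2 — a generic line meets the curve in up to 2 points.
Observable constraints: no y-intercept at any integer in the box.
Matching integer coefficients to the picture gives p.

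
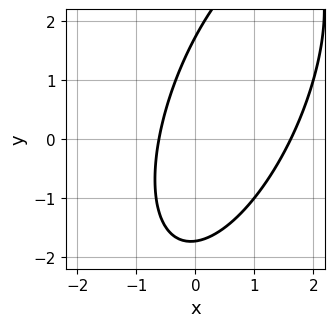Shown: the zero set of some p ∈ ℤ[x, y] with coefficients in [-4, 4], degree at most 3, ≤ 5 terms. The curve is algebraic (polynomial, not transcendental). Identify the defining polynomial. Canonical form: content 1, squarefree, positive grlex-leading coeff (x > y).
First, degree: a generic line meets the curve in up to 2 points, so deg p = 2.
Finally, the integer polynomial consistent with all of this is the stated p.

3*x^2 - 2*x*y + y^2 - 3*x - 3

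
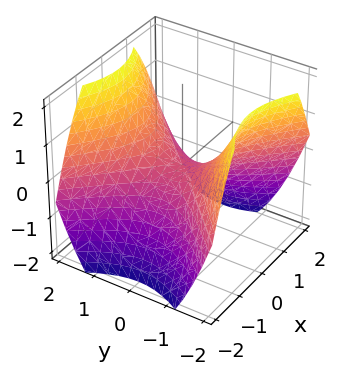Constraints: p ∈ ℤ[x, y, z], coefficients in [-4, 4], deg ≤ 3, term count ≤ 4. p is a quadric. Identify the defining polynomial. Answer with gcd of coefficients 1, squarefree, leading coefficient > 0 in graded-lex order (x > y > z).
(a) deg p = 2. A hyperbolic paraboloid; a quadric.
(b) Symmetries: mirror symmetry y ↦ −y ⇒ only even powers of y; it's symmetric under x → −x, forcing even powers of x.
(c) Reading off the gridlines: it crosses the y-axis at the gridline y = 0; it crosses the z-axis at the gridline z = 0; it meets the x-axis at x = 0 (among the integer gridlines).
(d) Solving for integer coefficients yields p as stated.

2*x^2 - 2*y^2 + 3*z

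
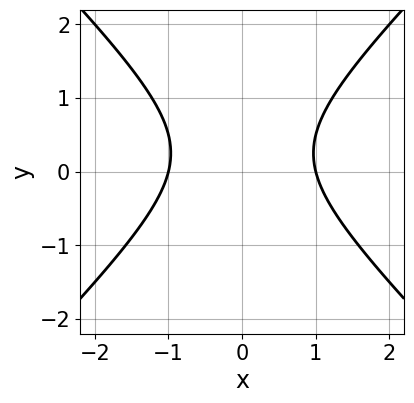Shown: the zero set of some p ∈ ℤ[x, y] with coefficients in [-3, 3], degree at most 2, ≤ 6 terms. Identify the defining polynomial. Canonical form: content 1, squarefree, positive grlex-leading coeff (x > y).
Degree: no degree-1 curve has this shape, so deg p = 2.
Symmetries: it's symmetric under x → −x, forcing even powers of x.
Observable constraints: no y-intercept at any integer in the box; the x-axis gridline crossings are at x ∈ {-1, 1}.
Solving for integer coefficients yields p as stated.

2*x^2 - 2*y^2 + y - 2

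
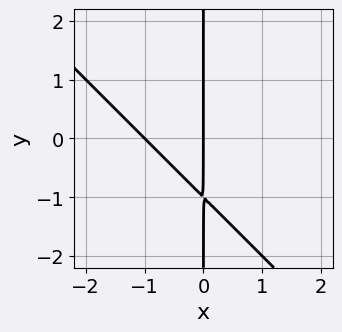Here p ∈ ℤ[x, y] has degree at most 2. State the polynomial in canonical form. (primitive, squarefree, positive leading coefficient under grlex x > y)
x^2 + x*y + x

1. deg p = 2. The shape is more complex than any degree-1 curve.
2. Against the integer gridlines: the x-axis gridline crossings are at x ∈ {-1, 0}; every point of the y-axis in the box is on the curve.
3. Together with the visible shape, these determine p as stated.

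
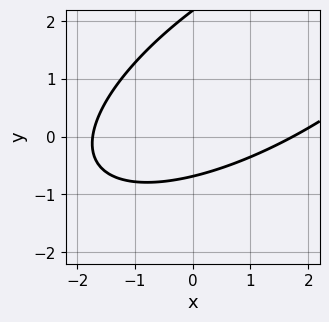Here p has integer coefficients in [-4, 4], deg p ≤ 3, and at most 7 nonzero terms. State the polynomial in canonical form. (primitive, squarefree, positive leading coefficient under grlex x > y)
x^2 - 2*x*y + 2*y^2 - 3*y - 3

First, deg p = 2. A generic line meets the curve in up to 2 points.
Finally, matching integer coefficients to the picture gives p.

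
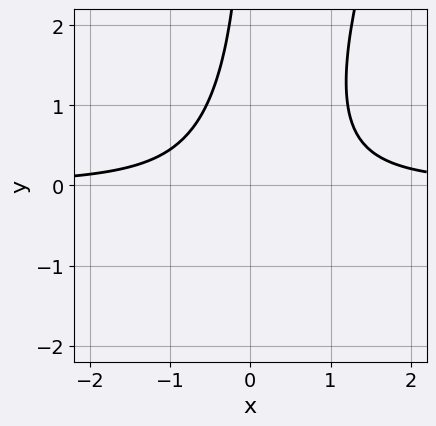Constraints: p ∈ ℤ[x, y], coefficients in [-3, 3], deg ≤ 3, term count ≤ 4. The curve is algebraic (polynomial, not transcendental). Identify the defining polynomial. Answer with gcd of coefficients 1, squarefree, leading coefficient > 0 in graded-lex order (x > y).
3*x^2*y - x*y^2 - x*y - 2

deg p = 3. No degree-2 curve has this shape.
From the axis intercepts and sections: the curve avoids every integer x-axis point in the box; the curve avoids every integer y-axis point in the box.
These observations pin down the coefficients.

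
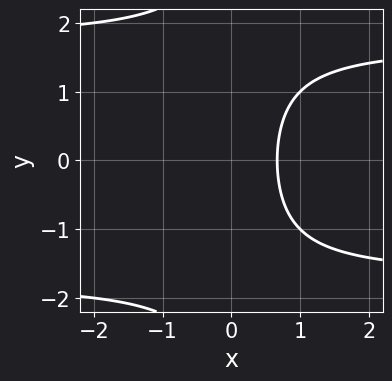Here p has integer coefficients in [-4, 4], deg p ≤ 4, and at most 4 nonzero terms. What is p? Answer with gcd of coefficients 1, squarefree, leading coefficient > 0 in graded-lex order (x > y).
deg p = 3. No degree-2 curve has this shape.
Symmetries: it's symmetric under y → −y, forcing even powers of y.
Checking where it meets the axes: no y-intercept at any integer in the box.
Matching integer coefficients to the picture gives p.

x*y^2 - 3*x + 2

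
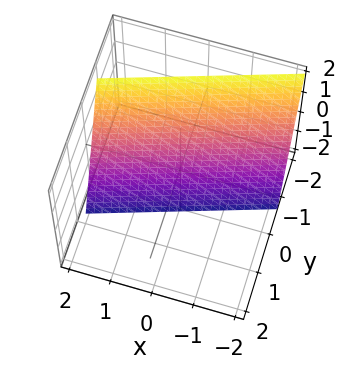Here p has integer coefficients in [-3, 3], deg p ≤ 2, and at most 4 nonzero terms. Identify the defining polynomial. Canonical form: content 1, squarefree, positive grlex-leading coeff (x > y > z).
x - 3*y - z - 2

(a) Degree: every cross-section is a straight line — this is a plane, so deg p = 1.
(b) Checking where it meets the axes: it crosses the z-axis at the gridline z = -2; it crosses the x-axis at the gridline x = 2.
(c) Matching integer coefficients to the picture gives p.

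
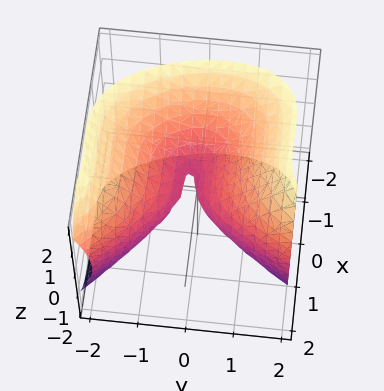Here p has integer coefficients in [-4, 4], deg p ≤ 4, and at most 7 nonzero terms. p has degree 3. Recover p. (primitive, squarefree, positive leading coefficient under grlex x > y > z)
First, deg p = 3.
Next, from the visible intercepts: it meets the y-axis at y = 0 (among the integer gridlines); it crosses the z-axis at the gridline z = 0.
Finally, these observations pin down the coefficients.

2*x^3 + x^2*y - 3*y^2 + 3*z^2 - y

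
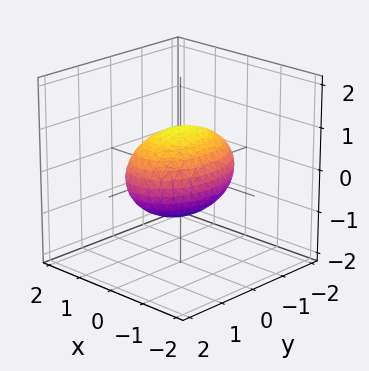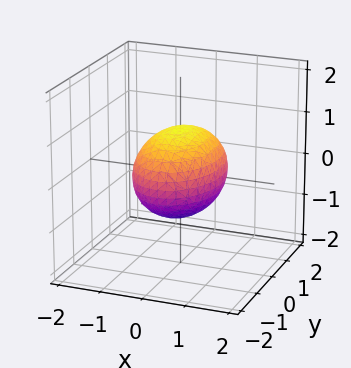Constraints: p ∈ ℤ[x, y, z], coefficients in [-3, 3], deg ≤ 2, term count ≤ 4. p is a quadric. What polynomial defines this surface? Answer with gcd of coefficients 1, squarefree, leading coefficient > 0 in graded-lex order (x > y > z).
2*x^2 + y^2 + 2*z^2 - 2

deg p = 2. Bounded and convex; a quadric.
Symmetries: mirror symmetry z ↦ −z ⇒ only even powers of z; it's symmetric under x → −x, forcing even powers of x; mirror symmetry y ↦ −y ⇒ only even powers of y.
Reading off the gridlines: among the integer gridlines, it crosses the x-axis at x ∈ {-1, 1}; among the integer gridlines, it crosses the z-axis at z ∈ {-1, 1}.
Matching integer coefficients to the picture gives p.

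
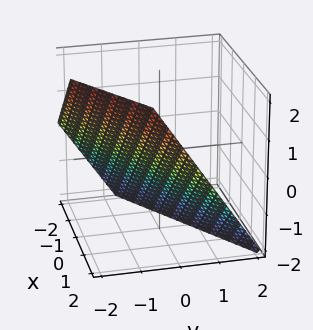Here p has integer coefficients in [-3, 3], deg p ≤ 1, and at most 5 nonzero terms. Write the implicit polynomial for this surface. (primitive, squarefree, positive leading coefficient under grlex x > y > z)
First, degree: the surface is flat (a plane), so deg p = 1.
Next, from the visible intercepts: it crosses the x-axis at the gridline x = 1; it crosses the z-axis at the gridline z = -1.
Finally, fitting integer coefficients to these (and the overall shape) gives p.

2*x - 3*y - 2*z - 2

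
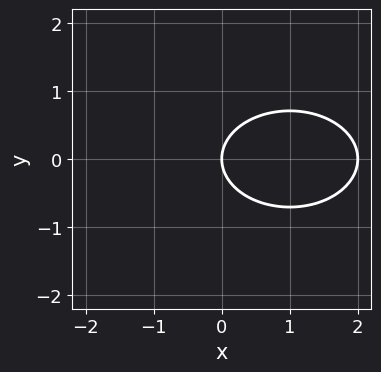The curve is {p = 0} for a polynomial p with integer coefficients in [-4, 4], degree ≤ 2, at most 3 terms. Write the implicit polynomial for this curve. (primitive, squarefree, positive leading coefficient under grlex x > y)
First, deg p = 2. A generic line meets the curve in up to 2 points.
Then, symmetries: the y ↦ −y reflection is a symmetry, so y appears only in even powers.
Then, checking where it meets the axes: the x-axis gridline crossings are at x ∈ {0, 2}; one y-axis crossing is at y = 0.
Finally, solving for integer coefficients yields p as stated.

x^2 + 2*y^2 - 2*x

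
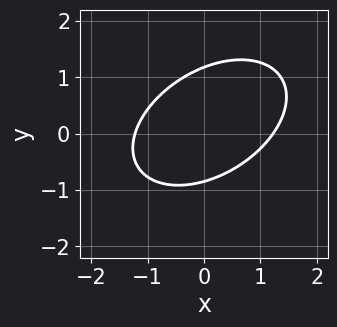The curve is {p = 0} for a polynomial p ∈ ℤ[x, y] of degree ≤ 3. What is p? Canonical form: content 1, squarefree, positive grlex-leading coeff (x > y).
2*x^2 - 2*x*y + 3*y^2 - y - 3

deg p = 2. No degree-1 curve has this shape.
The integer polynomial consistent with all of this is the stated p.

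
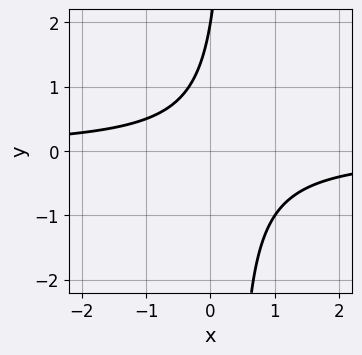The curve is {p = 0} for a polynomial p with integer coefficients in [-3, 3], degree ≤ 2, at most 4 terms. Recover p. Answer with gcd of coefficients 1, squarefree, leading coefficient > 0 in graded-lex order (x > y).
First, deg p = 2. No degree-1 curve has this shape.
Then, checking where it meets the axes: one y-axis crossing is at y = 2; no x-intercept at any integer in the box.
Finally, solving for integer coefficients yields p as stated.

3*x*y - y + 2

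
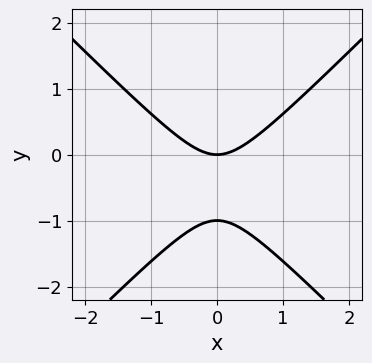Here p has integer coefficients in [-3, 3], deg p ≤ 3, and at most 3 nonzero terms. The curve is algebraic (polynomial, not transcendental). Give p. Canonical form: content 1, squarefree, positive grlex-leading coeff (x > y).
1. deg p = 2.
2. Symmetries: mirror symmetry x ↦ −x ⇒ only even powers of x.
3. Against the integer gridlines: the y-axis gridline crossings are at y ∈ {-1, 0}; one x-axis crossing is at x = 0.
4. Putting this together gives p.

x^2 - y^2 - y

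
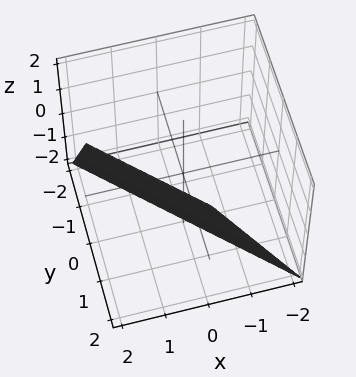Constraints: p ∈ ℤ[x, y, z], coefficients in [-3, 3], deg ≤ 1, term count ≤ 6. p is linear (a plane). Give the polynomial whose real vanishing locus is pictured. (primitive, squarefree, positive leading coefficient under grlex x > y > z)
The degree is 1 — the surface is flat (a plane).
Against the integer gridlines: one y-axis crossing is at y = 1; one z-axis crossing is at z = -2; it crosses the x-axis at the gridline x = 1.
Together with the visible shape, these determine p as stated.

2*x + 2*y - z - 2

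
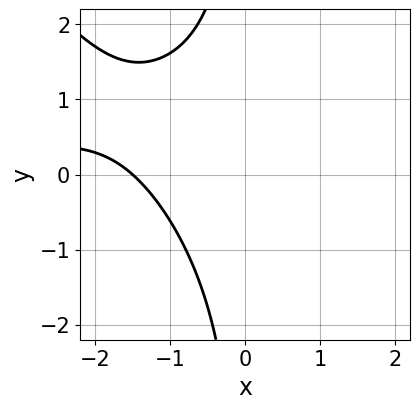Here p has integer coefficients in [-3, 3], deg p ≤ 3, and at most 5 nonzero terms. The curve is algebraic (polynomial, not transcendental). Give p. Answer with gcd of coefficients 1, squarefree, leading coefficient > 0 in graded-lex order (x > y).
(a) Degree: the shape is more complex than any degree-2 curve, so deg p = 3.
(b) Checking where it meets the axes: the curve avoids every integer y-axis point in the box.
(c) Putting this together gives p.

x^2*y + x*y^2 + 2*x + 3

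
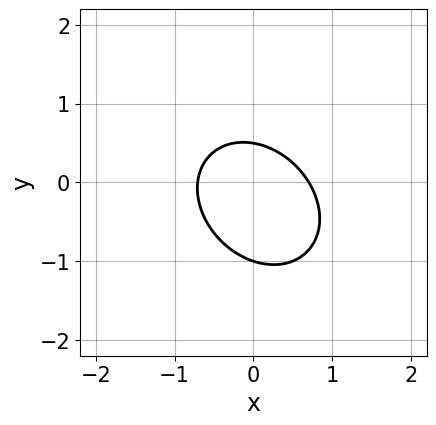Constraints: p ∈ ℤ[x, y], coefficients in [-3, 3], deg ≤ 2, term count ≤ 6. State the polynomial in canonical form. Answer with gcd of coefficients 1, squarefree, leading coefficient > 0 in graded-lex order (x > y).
(a) deg p = 2.
(b) Reading off the gridlines: it meets the y-axis at y = -1 (among the integer gridlines).
(c) These observations pin down the coefficients.

2*x^2 + x*y + 2*y^2 + y - 1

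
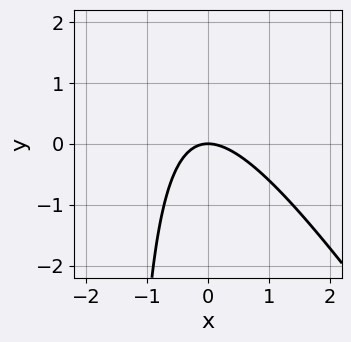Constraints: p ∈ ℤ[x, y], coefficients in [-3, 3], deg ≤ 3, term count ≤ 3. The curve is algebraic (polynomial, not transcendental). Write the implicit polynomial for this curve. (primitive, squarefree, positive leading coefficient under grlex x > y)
1. deg p = 2.
2. Observable constraints: it meets the x-axis at x = 0 (among the integer gridlines); one y-axis crossing is at y = 0.
3. Solving for integer coefficients yields p as stated.

3*x^2 + 2*x*y + 3*y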